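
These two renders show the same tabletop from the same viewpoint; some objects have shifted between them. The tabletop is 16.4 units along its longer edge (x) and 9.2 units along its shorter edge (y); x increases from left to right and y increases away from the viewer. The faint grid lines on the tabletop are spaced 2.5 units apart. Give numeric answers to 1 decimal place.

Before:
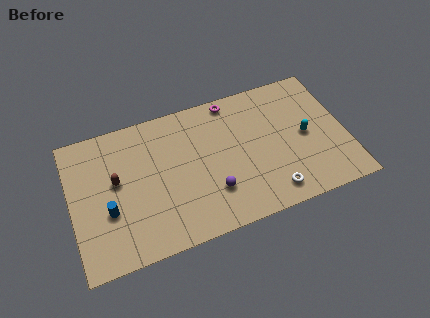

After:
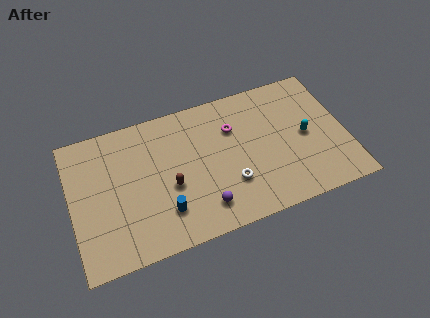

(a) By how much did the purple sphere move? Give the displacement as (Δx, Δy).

(-0.6, -0.8)

The purple sphere was at about (8.2, 2.6) and moved to about (7.6, 1.8).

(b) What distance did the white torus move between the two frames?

2.7

From (11.6, 1.4) to (9.3, 2.8), the white torus covered √(2.3² + 1.4²) ≈ 2.7 units.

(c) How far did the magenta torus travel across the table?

1.9

From (9.9, 8.3) to (9.8, 6.4), the magenta torus covered √(0.1² + 1.9²) ≈ 1.9 units.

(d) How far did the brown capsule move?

3.4

The brown capsule moved from about (2.7, 5.2) to (5.8, 3.8), a distance of √(3.1² + 1.4²) ≈ 3.4.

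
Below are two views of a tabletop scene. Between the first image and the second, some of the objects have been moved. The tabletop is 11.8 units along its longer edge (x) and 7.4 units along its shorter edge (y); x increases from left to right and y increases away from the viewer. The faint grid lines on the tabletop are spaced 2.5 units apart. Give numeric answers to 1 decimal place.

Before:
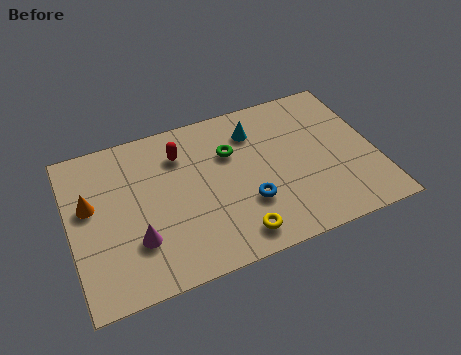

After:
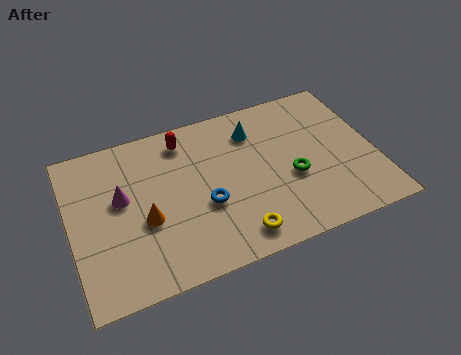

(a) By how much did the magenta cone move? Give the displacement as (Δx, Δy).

(-0.4, 2.1)

The magenta cone was at about (2.4, 2.2) and moved to about (2.0, 4.3).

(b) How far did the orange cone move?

2.4

The orange cone moved from about (0.8, 4.4) to (2.8, 3.0), a distance of √(2.0² + 1.4²) ≈ 2.4.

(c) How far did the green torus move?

3.0

The green torus moved from about (6.3, 5.0) to (8.5, 3.0), a distance of √(2.2² + 2.0²) ≈ 3.0.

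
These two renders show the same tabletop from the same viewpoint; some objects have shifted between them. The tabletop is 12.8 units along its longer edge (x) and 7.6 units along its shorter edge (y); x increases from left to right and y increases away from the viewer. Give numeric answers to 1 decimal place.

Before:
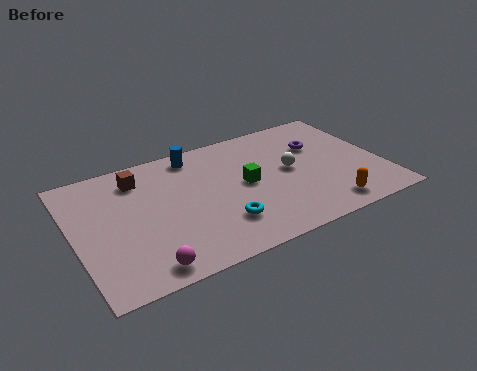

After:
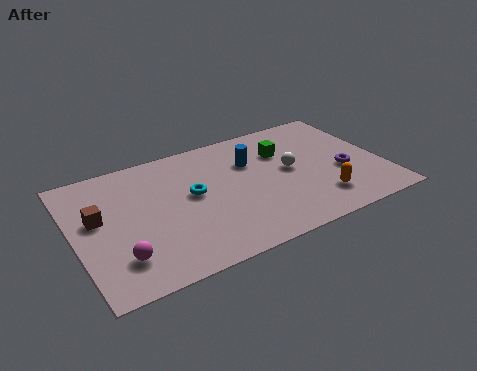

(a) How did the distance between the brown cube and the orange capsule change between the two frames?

+0.5

They were about 8.8 units apart before and 9.3 after — 0.5 units further apart.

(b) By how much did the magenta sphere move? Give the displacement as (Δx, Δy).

(-0.9, 0.9)

The magenta sphere started near (2.5, 0.9) and ended near (1.6, 1.8).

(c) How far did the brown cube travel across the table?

2.5

The brown cube moved from about (2.9, 6.1) to (1.0, 4.4), a distance of √(1.9² + 1.7²) ≈ 2.5.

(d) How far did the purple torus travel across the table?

2.2

The purple torus moved from about (10.4, 5.1) to (11.1, 3.0), a distance of √(0.7² + 2.1²) ≈ 2.2.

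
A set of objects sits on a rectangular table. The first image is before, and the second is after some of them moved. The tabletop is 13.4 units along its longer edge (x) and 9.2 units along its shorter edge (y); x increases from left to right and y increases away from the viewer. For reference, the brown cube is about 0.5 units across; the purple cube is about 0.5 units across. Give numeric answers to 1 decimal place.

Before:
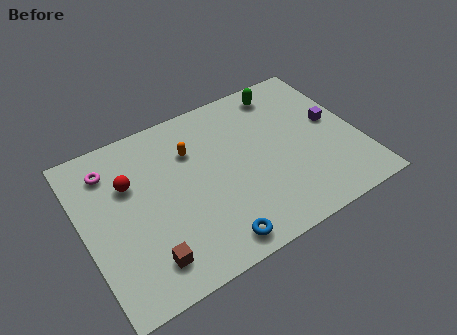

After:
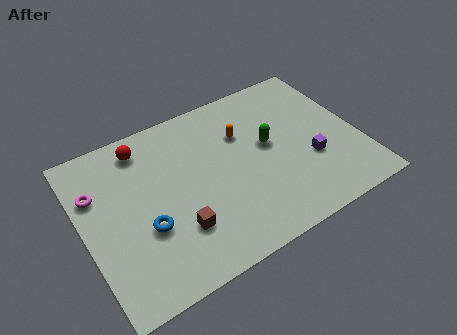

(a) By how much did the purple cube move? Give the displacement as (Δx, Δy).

(-1.4, -1.7)

The purple cube started near (12.3, 5.0) and ended near (10.9, 3.3).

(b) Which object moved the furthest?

the blue torus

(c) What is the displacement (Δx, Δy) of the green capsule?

(-1.2, -2.8)

The green capsule was at about (10.3, 7.9) and moved to about (9.1, 5.1).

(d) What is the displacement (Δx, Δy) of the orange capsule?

(2.5, -0.2)

From the two frames, the orange capsule sits at roughly (5.5, 6.5) before and (8.0, 6.3) after.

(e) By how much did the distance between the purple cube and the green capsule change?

-1.0

The distance was about 3.5 in the first image and 2.5 in the second, so they moved 1.0 units closer together.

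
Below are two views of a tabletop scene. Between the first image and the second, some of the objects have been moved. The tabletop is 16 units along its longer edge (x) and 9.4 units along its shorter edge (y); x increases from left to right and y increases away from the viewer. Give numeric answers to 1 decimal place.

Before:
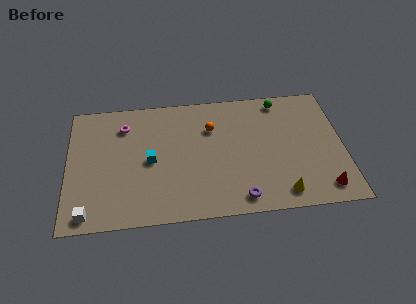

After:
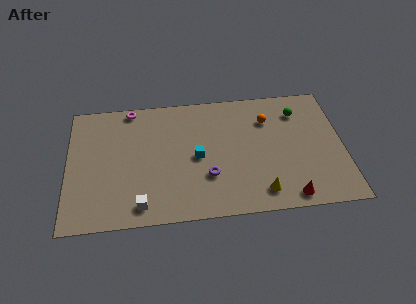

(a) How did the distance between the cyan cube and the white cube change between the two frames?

-0.4

Before: roughly 5.0 units apart; after: 4.6. That's 0.4 units closer together.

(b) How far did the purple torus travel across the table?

2.5

The purple torus was near (9.9, 1.2) before and (8.1, 3.0) after, so it travelled √(1.8² + 1.8²) ≈ 2.5 units.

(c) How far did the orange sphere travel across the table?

3.3

The orange sphere moved from about (8.4, 6.6) to (11.7, 6.9), a distance of √(3.3² + 0.3²) ≈ 3.3.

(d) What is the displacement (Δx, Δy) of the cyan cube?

(2.7, 0.0)

The cyan cube was at about (4.8, 4.5) and moved to about (7.5, 4.5).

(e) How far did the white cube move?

3.0

The white cube was near (1.2, 1.0) before and (4.2, 1.3) after, so it travelled √(3.0² + 0.3²) ≈ 3.0 units.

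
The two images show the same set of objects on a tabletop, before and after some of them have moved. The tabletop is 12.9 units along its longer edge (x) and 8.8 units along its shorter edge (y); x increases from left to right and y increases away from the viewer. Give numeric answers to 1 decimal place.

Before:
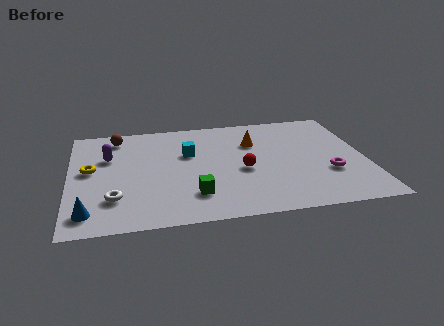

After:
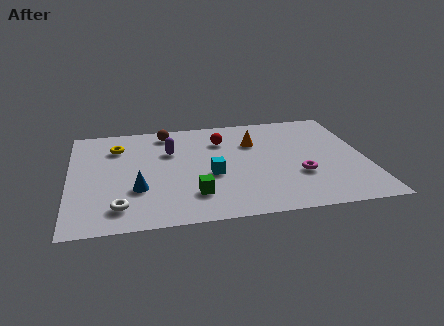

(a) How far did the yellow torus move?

2.2

From (0.9, 4.8) to (2.1, 6.6), the yellow torus covered √(1.2² + 1.8²) ≈ 2.2 units.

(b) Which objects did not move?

the orange cone and the green cube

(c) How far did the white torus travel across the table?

0.7

The white torus was near (1.9, 2.3) before and (2.1, 1.6) after, so it travelled √(0.2² + 0.7²) ≈ 0.7 units.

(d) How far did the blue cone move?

2.6

The blue cone moved from about (0.8, 1.4) to (2.9, 2.9), a distance of √(2.1² + 1.5²) ≈ 2.6.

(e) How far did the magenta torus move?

1.3

The magenta torus moved from about (11.2, 3.0) to (9.9, 3.0), a distance of √(1.3² + 0.0²) ≈ 1.3.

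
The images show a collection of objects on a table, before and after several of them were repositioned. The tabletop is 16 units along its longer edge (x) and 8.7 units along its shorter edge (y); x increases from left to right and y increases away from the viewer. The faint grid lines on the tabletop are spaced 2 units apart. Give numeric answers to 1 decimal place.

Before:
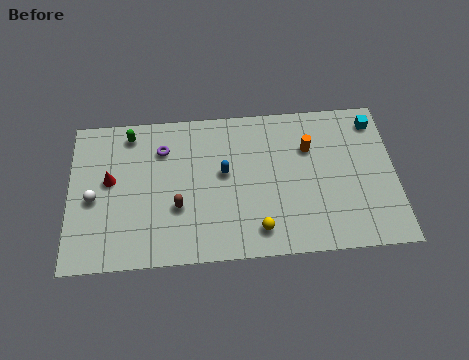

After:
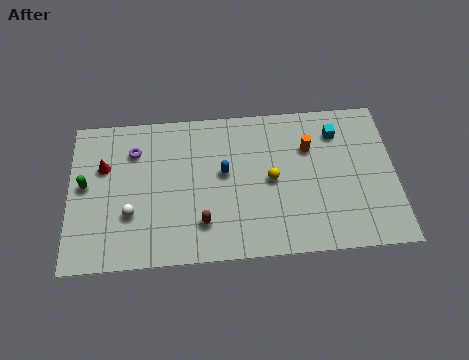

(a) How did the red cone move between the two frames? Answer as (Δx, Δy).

(-0.3, 0.8)

The red cone was at about (2.0, 4.9) and moved to about (1.7, 5.7).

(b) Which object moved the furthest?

the green capsule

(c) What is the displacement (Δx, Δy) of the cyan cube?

(-1.9, -0.5)

From the two frames, the cyan cube sits at roughly (15.1, 7.3) before and (13.2, 6.8) after.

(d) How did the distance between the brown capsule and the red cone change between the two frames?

+2.2

They were about 3.8 units apart before and 6.0 after — 2.2 units further apart.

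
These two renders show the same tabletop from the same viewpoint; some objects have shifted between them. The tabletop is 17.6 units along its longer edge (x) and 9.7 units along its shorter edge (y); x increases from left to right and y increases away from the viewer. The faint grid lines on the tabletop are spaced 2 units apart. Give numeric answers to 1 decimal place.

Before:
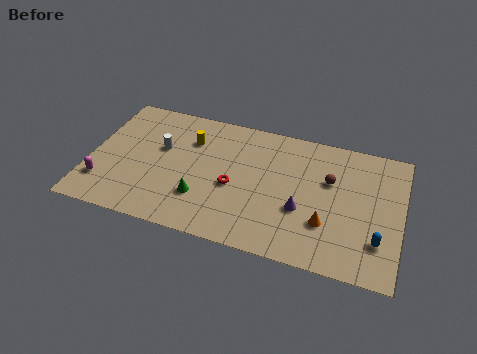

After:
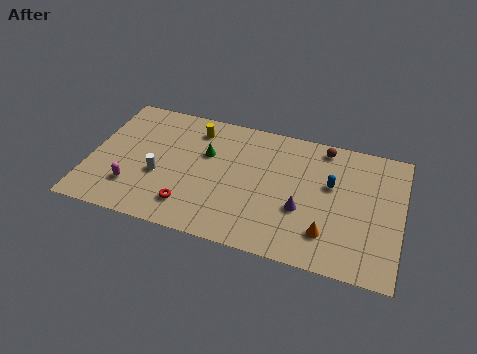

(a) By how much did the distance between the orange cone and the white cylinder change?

-0.3

The distance was about 10.0 in the first image and 9.7 in the second, so they moved 0.3 units closer together.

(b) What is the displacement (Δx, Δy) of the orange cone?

(0.1, -0.7)

The orange cone was at about (13.5, 3.0) and moved to about (13.6, 2.3).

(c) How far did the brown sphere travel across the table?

2.5

From (13.5, 6.2) to (13.0, 8.6), the brown sphere covered √(0.5² + 2.4²) ≈ 2.5 units.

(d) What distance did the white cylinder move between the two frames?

2.1

From (3.9, 5.9) to (4.0, 3.8), the white cylinder covered √(0.1² + 2.1²) ≈ 2.1 units.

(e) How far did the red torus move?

3.2

The red torus moved from about (8.2, 4.2) to (5.9, 2.0), a distance of √(2.3² + 2.2²) ≈ 3.2.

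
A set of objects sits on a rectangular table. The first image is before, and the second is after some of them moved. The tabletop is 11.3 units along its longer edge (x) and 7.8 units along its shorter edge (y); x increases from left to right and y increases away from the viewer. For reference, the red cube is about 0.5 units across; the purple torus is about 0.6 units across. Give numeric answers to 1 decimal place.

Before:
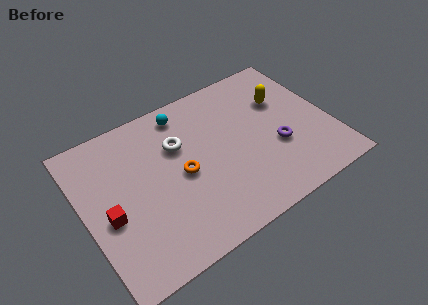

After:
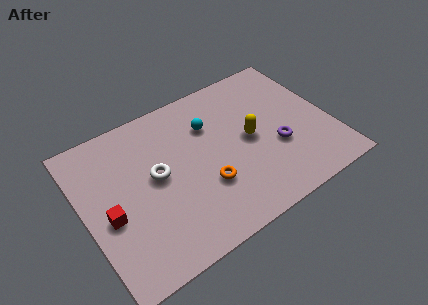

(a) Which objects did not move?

the purple torus and the red cube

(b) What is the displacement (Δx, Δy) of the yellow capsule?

(-1.8, -1.3)

The yellow capsule started near (9.4, 5.2) and ended near (7.6, 3.9).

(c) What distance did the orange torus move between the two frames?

1.4

From (4.4, 3.7) to (5.3, 2.6), the orange torus covered √(0.9² + 1.1²) ≈ 1.4 units.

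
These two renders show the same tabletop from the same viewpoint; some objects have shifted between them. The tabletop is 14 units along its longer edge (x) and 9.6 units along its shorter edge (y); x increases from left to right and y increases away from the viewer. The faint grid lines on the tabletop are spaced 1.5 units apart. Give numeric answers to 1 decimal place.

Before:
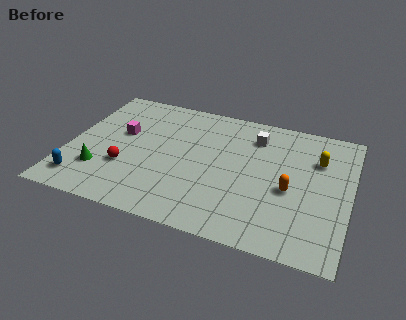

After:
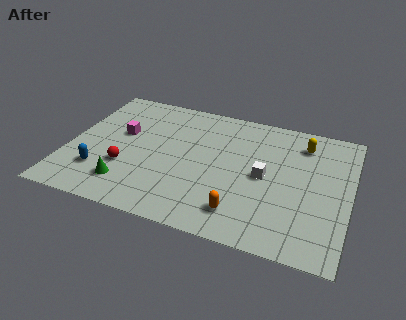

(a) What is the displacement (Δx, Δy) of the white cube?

(0.7, -2.8)

The white cube started near (9.1, 7.5) and ended near (9.8, 4.7).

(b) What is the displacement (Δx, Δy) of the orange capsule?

(-2.2, -2.3)

The orange capsule was at about (11.1, 4.1) and moved to about (8.9, 1.8).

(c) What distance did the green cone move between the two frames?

1.5

The green cone moved from about (1.8, 2.6) to (3.2, 2.0), a distance of √(1.4² + 0.6²) ≈ 1.5.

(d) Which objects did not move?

the red sphere and the magenta cube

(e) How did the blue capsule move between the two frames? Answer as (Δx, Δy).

(0.8, 0.9)

The blue capsule started near (1.0, 1.6) and ended near (1.8, 2.5).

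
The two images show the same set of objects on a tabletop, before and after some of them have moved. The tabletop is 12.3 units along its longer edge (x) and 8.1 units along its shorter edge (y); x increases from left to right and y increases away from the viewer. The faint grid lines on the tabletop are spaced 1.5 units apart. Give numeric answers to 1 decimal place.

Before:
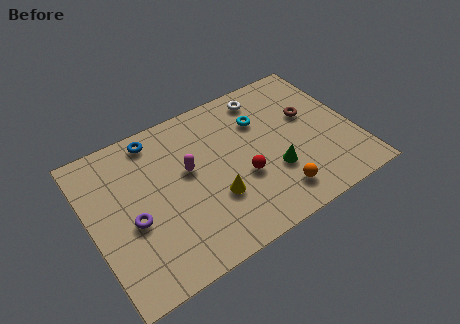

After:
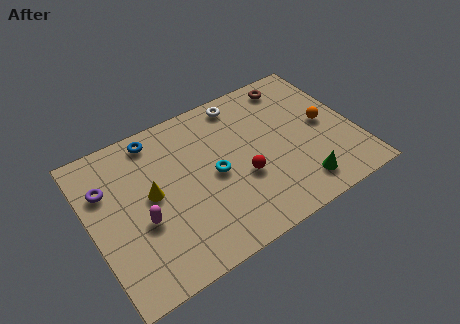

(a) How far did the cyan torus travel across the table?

3.1

The cyan torus moved from about (8.2, 5.7) to (5.7, 3.9), a distance of √(2.5² + 1.8²) ≈ 3.1.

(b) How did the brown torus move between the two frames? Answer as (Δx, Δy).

(-0.4, 2.1)

The brown torus started near (10.4, 4.9) and ended near (10.0, 7.0).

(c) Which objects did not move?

the blue torus and the red sphere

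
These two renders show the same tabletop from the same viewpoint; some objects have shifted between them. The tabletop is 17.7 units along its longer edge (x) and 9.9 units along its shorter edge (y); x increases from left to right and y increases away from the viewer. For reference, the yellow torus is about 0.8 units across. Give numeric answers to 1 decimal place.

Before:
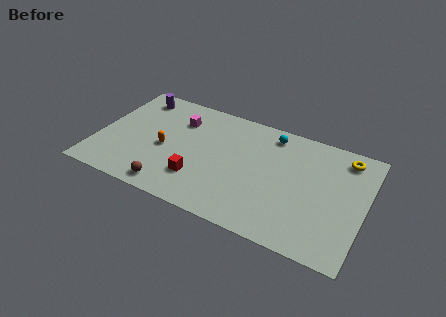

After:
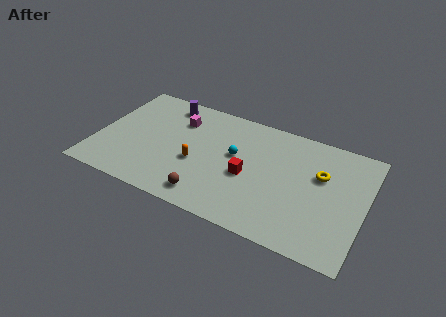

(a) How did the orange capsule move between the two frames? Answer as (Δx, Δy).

(2.2, -0.4)

The orange capsule was at about (4.5, 4.4) and moved to about (6.7, 4.0).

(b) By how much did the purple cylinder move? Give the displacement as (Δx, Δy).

(2.1, 0.1)

From the two frames, the purple cylinder sits at roughly (2.0, 8.4) before and (4.1, 8.5) after.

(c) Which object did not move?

the magenta cube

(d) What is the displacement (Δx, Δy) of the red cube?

(3.1, 1.6)

The red cube started near (7.0, 2.7) and ended near (10.1, 4.3).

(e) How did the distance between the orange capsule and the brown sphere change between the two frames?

-0.6

The distance was about 3.3 in the first image and 2.7 in the second, so they moved 0.6 units closer together.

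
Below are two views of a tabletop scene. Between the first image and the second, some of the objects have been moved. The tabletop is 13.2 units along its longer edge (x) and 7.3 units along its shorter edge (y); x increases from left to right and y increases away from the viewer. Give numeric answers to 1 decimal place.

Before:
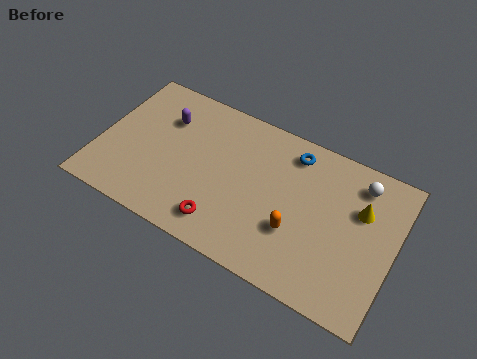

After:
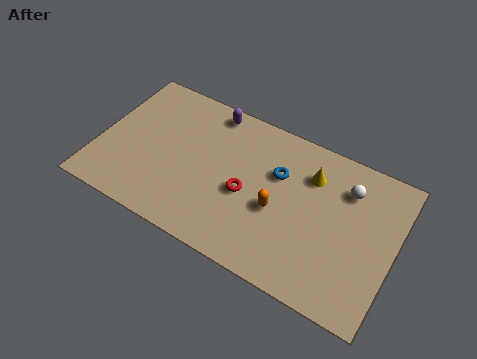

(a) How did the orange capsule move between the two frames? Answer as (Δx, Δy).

(-0.9, 0.6)

The orange capsule started near (9.0, 2.5) and ended near (8.1, 3.1).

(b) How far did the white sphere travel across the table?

0.7

The white sphere moved from about (11.4, 6.0) to (10.9, 5.5), a distance of √(0.5² + 0.5²) ≈ 0.7.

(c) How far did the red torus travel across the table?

2.1

The red torus moved from about (5.9, 1.3) to (6.7, 3.2), a distance of √(0.8² + 1.9²) ≈ 2.1.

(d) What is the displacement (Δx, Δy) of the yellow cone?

(-2.3, 0.6)

The yellow cone started near (11.6, 4.8) and ended near (9.3, 5.4).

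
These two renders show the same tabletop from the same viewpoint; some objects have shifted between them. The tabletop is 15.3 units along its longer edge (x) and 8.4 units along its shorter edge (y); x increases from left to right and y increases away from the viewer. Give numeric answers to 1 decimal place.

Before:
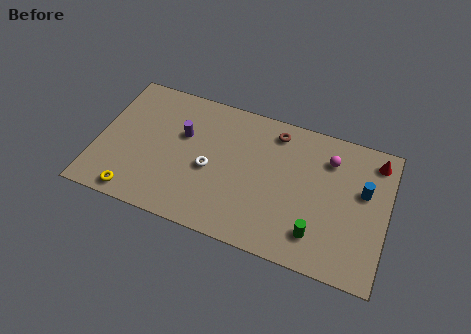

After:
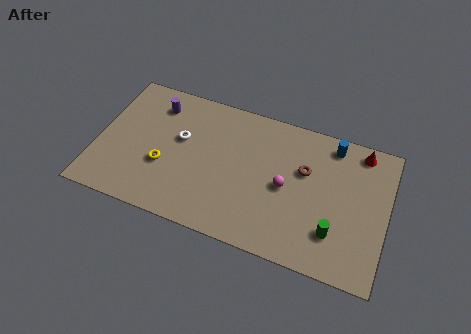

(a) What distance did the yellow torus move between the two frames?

2.6

The yellow torus moved from about (2.3, 0.9) to (3.6, 3.1), a distance of √(1.3² + 2.2²) ≈ 2.6.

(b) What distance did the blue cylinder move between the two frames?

2.8

The blue cylinder was near (14.0, 5.1) before and (12.2, 7.3) after, so it travelled √(1.8² + 2.2²) ≈ 2.8 units.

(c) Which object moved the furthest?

the magenta sphere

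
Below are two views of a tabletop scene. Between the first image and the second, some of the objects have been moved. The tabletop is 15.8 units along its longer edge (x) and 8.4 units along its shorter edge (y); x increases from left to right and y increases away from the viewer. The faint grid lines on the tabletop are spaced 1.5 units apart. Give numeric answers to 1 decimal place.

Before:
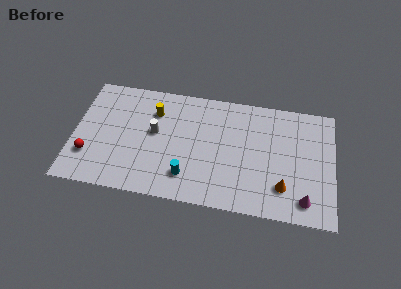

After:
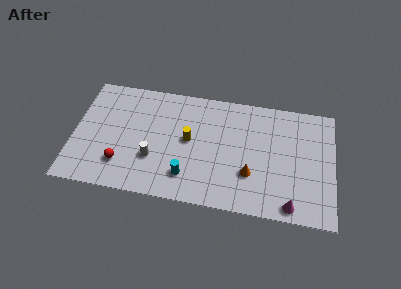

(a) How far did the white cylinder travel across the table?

1.9

The white cylinder was near (4.9, 4.7) before and (4.9, 2.8) after, so it travelled √(0.0² + 1.9²) ≈ 1.9 units.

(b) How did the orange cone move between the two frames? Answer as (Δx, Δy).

(-2.0, 0.6)

The orange cone was at about (12.8, 2.1) and moved to about (10.8, 2.7).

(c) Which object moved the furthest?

the yellow cylinder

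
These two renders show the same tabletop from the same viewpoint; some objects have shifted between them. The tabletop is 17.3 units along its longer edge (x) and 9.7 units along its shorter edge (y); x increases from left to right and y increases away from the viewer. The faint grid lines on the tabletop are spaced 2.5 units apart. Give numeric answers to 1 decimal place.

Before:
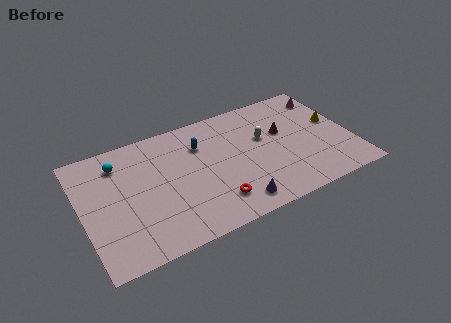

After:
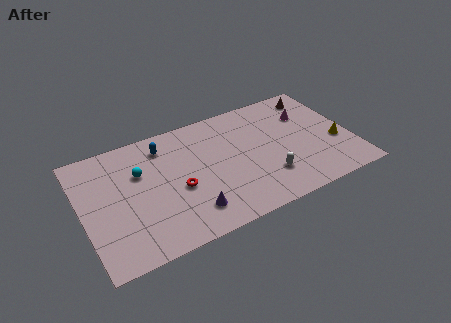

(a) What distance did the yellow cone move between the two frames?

1.8

The yellow cone moved from about (16.4, 5.5) to (16.3, 3.7), a distance of √(0.1² + 1.8²) ≈ 1.8.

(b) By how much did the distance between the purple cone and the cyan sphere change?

-4.0

They were about 9.2 units apart before and 5.2 after — 4.0 units closer together.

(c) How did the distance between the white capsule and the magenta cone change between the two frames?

+0.4

Before: roughly 4.9 units apart; after: 5.3. That's 0.4 units further apart.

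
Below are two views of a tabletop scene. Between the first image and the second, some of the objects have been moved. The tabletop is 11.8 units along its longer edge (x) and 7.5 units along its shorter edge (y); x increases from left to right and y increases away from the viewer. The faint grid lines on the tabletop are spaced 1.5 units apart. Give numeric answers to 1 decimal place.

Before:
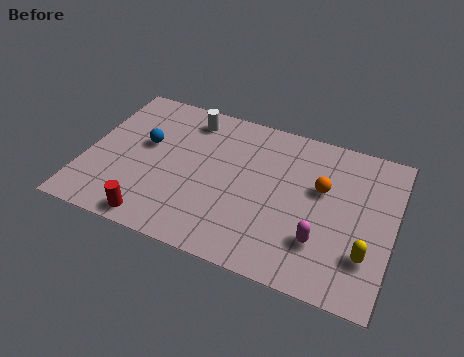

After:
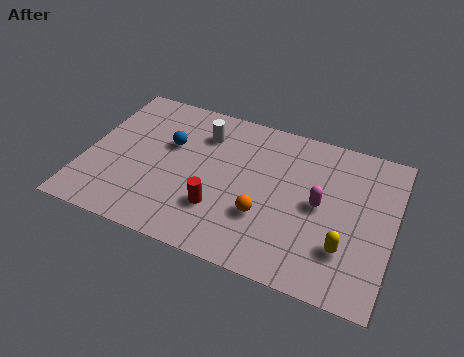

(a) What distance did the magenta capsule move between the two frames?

1.7

The magenta capsule was near (9.2, 2.1) before and (9.0, 3.8) after, so it travelled √(0.2² + 1.7²) ≈ 1.7 units.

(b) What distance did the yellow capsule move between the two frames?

0.8

From (10.9, 2.1) to (10.1, 2.1), the yellow capsule covered √(0.8² + 0.0²) ≈ 0.8 units.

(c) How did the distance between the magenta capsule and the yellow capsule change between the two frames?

+0.3

Before: roughly 1.7 units apart; after: 2.0. That's 0.3 units further apart.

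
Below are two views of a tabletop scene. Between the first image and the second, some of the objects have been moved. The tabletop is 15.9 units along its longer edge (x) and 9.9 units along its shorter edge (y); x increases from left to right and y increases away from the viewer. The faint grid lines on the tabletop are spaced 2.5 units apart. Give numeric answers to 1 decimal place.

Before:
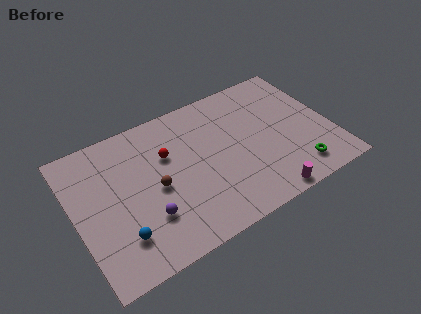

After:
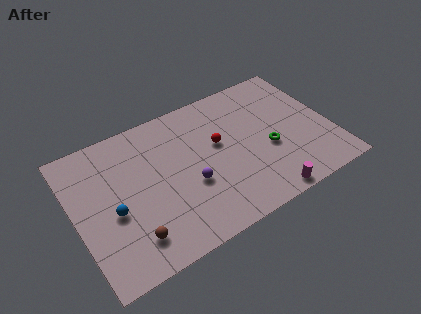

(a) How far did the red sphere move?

3.2

The red sphere was near (5.9, 6.5) before and (9.0, 5.8) after, so it travelled √(3.1² + 0.7²) ≈ 3.2 units.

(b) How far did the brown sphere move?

3.2

From (4.9, 4.6) to (3.0, 2.0), the brown sphere covered √(1.9² + 2.6²) ≈ 3.2 units.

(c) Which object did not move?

the magenta cylinder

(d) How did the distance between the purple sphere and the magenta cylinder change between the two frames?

-2.1

Before: roughly 7.3 units apart; after: 5.2. That's 2.1 units closer together.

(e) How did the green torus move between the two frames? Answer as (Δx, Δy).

(-1.4, 2.3)

From the two frames, the green torus sits at roughly (13.3, 1.7) before and (11.9, 4.0) after.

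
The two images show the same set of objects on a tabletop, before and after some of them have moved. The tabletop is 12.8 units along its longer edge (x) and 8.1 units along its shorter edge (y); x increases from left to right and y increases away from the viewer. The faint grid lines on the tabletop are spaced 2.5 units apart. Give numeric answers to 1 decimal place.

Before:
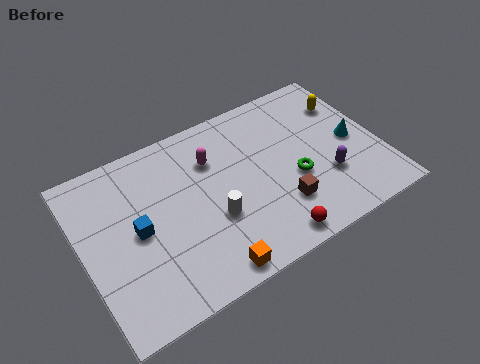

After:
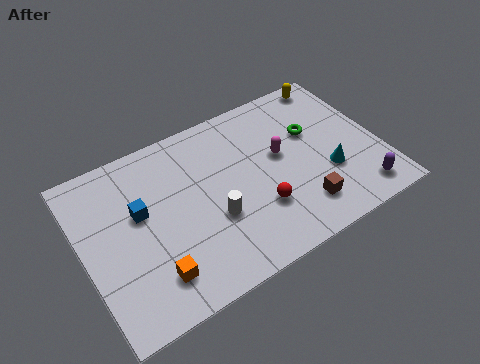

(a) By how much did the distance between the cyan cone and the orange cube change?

+0.3

Before: roughly 7.6 units apart; after: 7.9. That's 0.3 units further apart.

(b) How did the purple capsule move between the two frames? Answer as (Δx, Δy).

(1.2, -1.4)

The purple capsule started near (10.3, 2.6) and ended near (11.5, 1.2).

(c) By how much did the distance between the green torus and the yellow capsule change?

-1.3

They were about 3.9 units apart before and 2.6 after — 1.3 units closer together.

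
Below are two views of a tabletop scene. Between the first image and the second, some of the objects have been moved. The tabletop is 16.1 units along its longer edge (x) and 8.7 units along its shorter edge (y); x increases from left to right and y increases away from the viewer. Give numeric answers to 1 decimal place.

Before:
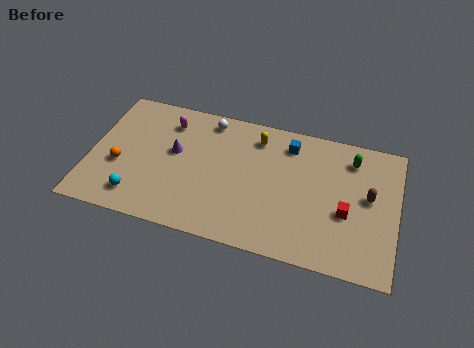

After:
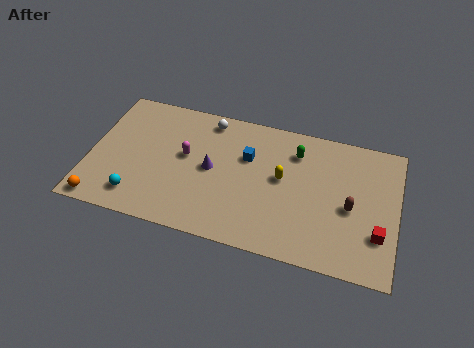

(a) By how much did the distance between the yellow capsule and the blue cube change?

+0.4

They were about 1.7 units apart before and 2.1 after — 0.4 units further apart.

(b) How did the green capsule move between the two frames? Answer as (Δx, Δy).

(-2.9, -0.3)

The green capsule started near (13.6, 7.0) and ended near (10.7, 6.7).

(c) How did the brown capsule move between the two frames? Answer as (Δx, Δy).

(-0.9, -0.9)

From the two frames, the brown capsule sits at roughly (14.6, 4.8) before and (13.7, 3.9) after.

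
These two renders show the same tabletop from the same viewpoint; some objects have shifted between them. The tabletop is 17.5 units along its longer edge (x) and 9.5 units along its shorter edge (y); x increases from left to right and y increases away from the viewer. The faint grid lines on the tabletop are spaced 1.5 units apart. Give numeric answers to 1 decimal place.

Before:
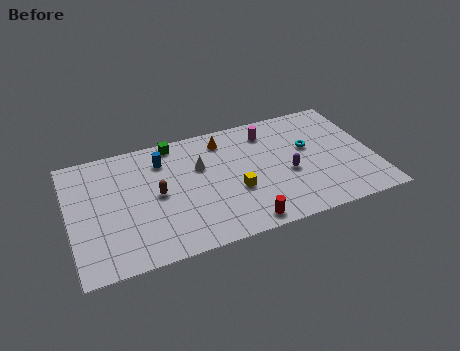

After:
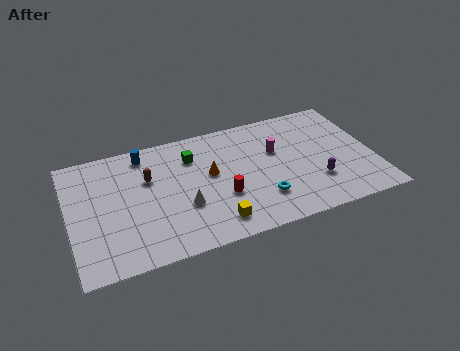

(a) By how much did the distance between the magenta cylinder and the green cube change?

-0.6

Before: roughly 5.5 units apart; after: 4.9. That's 0.6 units closer together.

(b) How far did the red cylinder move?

2.6

The red cylinder moved from about (9.6, 1.0) to (8.6, 3.4), a distance of √(1.0² + 2.4²) ≈ 2.6.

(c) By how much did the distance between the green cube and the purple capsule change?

+0.3

The distance was about 7.7 in the first image and 8.0 in the second, so they moved 0.3 units further apart.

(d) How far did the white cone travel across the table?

3.0

From (7.6, 6.2) to (6.4, 3.4), the white cone covered √(1.2² + 2.8²) ≈ 3.0 units.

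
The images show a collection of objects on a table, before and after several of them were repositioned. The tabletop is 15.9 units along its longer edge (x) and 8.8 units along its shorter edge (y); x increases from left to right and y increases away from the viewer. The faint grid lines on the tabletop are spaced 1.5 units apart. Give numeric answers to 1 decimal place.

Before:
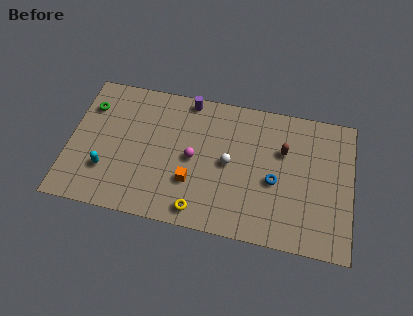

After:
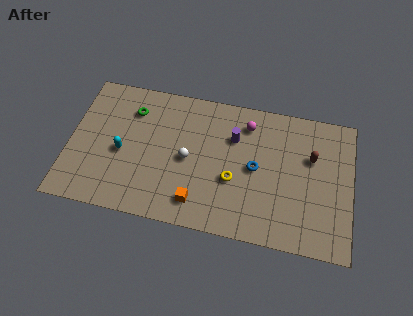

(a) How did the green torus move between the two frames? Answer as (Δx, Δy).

(2.4, 0.2)

From the two frames, the green torus sits at roughly (1.0, 6.5) before and (3.4, 6.7) after.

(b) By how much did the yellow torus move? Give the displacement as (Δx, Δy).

(1.8, 2.3)

The yellow torus started near (7.5, 1.1) and ended near (9.3, 3.4).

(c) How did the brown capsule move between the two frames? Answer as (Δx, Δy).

(1.6, -0.1)

The brown capsule started near (12.0, 5.8) and ended near (13.6, 5.7).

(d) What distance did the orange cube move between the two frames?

1.3

From (7.0, 2.8) to (7.4, 1.6), the orange cube covered √(0.4² + 1.2²) ≈ 1.3 units.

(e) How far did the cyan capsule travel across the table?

1.5

The cyan capsule moved from about (2.2, 2.6) to (3.0, 3.9), a distance of √(0.8² + 1.3²) ≈ 1.5.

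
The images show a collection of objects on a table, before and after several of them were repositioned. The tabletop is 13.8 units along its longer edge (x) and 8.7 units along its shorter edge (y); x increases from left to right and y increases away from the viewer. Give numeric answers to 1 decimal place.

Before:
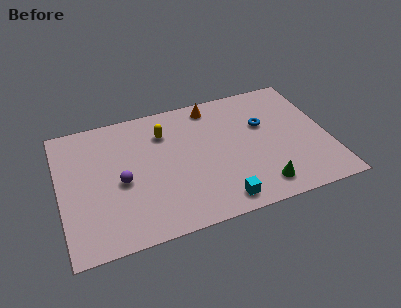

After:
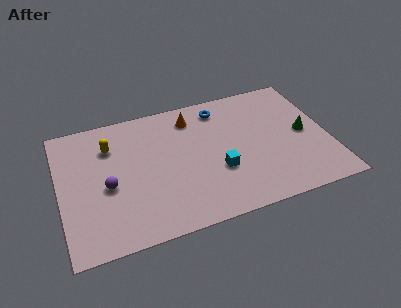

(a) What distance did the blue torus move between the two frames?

2.8

From (10.6, 5.5) to (8.5, 7.3), the blue torus covered √(2.1² + 1.8²) ≈ 2.8 units.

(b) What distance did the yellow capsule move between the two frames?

2.8

The yellow capsule moved from about (5.5, 6.5) to (2.7, 6.4), a distance of √(2.8² + 0.1²) ≈ 2.8.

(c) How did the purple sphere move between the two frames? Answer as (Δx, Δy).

(-0.7, -0.1)

From the two frames, the purple sphere sits at roughly (3.1, 3.9) before and (2.4, 3.8) after.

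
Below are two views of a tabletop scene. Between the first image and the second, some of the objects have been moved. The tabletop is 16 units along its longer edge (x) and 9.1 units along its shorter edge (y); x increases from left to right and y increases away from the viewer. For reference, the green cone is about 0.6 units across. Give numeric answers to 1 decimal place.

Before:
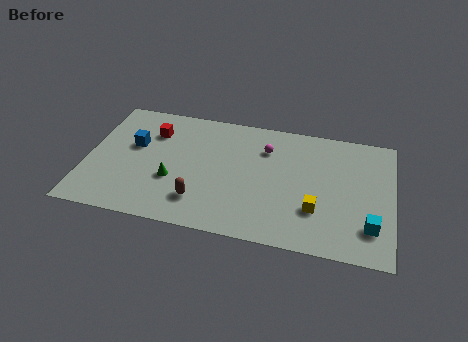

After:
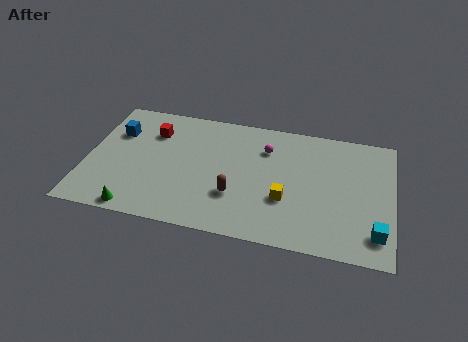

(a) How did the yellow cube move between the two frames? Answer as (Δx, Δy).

(-1.6, 0.4)

The yellow cube was at about (12.1, 2.8) and moved to about (10.5, 3.2).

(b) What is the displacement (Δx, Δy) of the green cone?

(-1.7, -2.5)

The green cone was at about (4.6, 3.3) and moved to about (2.9, 0.8).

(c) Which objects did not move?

the red cube and the magenta sphere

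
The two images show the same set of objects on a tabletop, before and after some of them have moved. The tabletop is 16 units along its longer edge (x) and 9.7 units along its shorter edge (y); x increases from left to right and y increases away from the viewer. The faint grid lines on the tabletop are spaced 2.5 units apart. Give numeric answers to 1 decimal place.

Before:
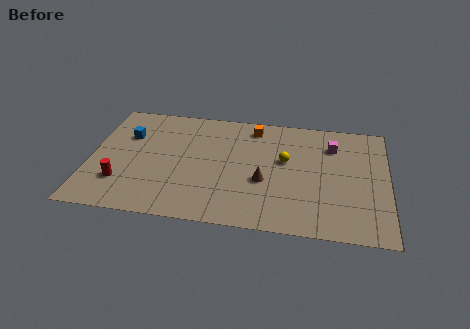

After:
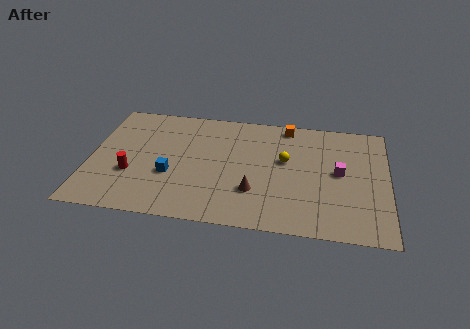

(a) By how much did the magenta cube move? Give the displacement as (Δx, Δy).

(0.4, -2.2)

From the two frames, the magenta cube sits at roughly (13.0, 7.3) before and (13.4, 5.1) after.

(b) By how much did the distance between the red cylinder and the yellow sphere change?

-0.7

The distance was about 9.2 in the first image and 8.5 in the second, so they moved 0.7 units closer together.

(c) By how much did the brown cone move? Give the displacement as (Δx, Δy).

(-0.5, -0.9)

The brown cone was at about (9.4, 3.8) and moved to about (8.9, 2.9).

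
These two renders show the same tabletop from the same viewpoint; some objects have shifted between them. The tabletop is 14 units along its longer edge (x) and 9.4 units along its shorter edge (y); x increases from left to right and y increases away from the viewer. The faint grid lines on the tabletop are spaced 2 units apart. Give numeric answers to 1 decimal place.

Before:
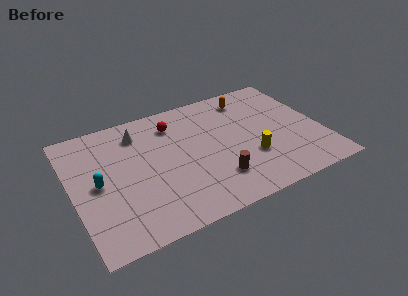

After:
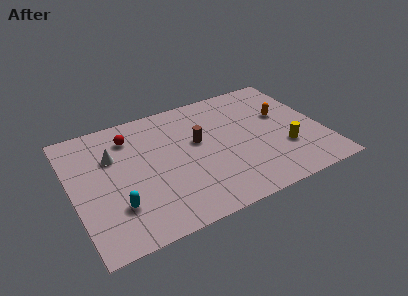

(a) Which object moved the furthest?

the brown cylinder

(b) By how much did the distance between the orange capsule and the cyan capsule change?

+0.7

They were about 9.6 units apart before and 10.3 after — 0.7 units further apart.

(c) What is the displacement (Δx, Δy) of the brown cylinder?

(-0.6, 3.2)

The brown cylinder was at about (7.7, 2.3) and moved to about (7.1, 5.5).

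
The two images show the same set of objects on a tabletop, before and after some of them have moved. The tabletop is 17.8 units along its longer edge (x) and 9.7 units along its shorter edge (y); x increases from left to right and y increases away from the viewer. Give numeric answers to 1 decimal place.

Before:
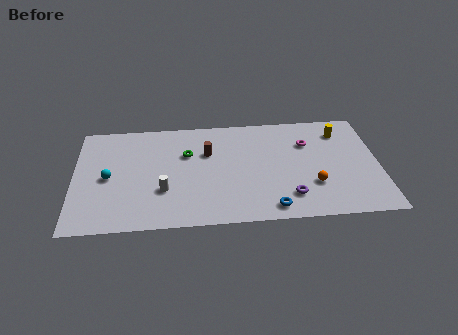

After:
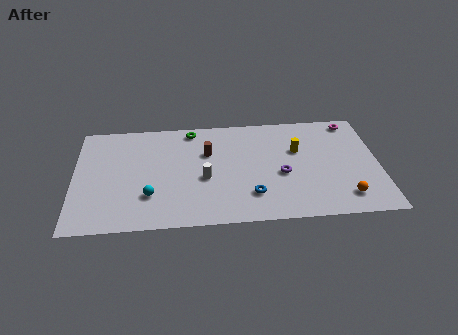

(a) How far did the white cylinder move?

2.6

The white cylinder moved from about (5.2, 3.2) to (7.6, 4.1), a distance of √(2.4² + 0.9²) ≈ 2.6.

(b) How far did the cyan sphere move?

3.0

From (2.0, 4.6) to (4.4, 2.8), the cyan sphere covered √(2.4² + 1.8²) ≈ 3.0 units.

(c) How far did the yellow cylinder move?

3.0

From (15.7, 7.7) to (13.1, 6.2), the yellow cylinder covered √(2.6² + 1.5²) ≈ 3.0 units.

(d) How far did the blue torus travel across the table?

1.6

The blue torus moved from about (11.4, 1.2) to (10.3, 2.4), a distance of √(1.1² + 1.2²) ≈ 1.6.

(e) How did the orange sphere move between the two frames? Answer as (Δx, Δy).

(1.8, -1.2)

The orange sphere was at about (13.9, 3.0) and moved to about (15.7, 1.8).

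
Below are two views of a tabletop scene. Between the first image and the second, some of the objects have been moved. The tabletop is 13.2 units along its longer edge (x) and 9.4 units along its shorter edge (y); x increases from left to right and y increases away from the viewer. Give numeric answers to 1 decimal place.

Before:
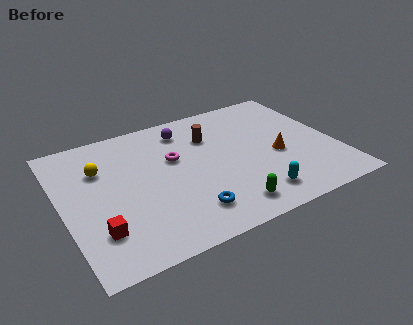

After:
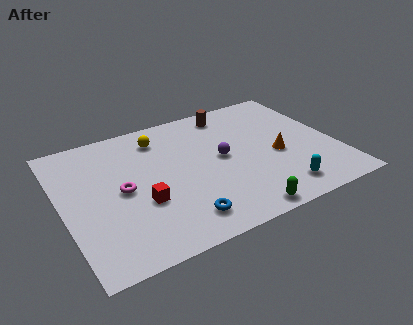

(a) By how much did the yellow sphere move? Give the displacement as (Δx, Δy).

(3.0, 1.1)

From the two frames, the yellow sphere sits at roughly (2.0, 6.5) before and (5.0, 7.6) after.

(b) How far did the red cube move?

2.4

The red cube was near (1.4, 2.4) before and (3.6, 3.4) after, so it travelled √(2.2² + 1.0²) ≈ 2.4 units.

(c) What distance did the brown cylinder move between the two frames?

1.8

From (7.4, 6.7) to (8.6, 8.1), the brown cylinder covered √(1.2² + 1.4²) ≈ 1.8 units.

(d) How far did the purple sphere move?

3.1

The purple sphere was near (6.3, 7.7) before and (7.7, 4.9) after, so it travelled √(1.4² + 2.8²) ≈ 3.1 units.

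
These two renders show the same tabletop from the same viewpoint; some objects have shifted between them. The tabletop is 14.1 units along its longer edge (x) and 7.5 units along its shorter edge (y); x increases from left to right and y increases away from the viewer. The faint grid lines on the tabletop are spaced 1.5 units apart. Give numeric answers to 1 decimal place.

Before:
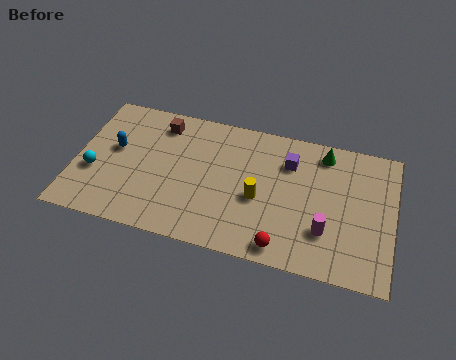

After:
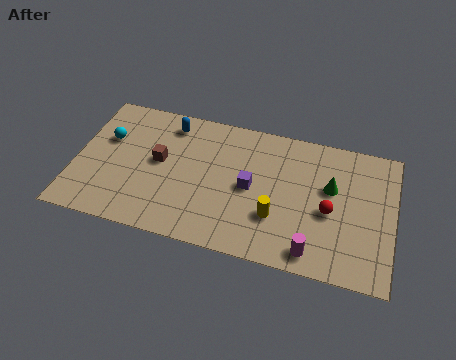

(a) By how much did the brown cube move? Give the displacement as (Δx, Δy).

(0.1, -2.1)

The brown cube was at about (3.6, 6.2) and moved to about (3.7, 4.1).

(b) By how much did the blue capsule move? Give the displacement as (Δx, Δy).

(2.3, 2.0)

The blue capsule was at about (1.7, 4.3) and moved to about (4.0, 6.3).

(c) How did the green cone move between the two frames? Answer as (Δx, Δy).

(0.4, -1.8)

The green cone was at about (10.9, 6.4) and moved to about (11.3, 4.6).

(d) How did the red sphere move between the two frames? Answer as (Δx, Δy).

(1.9, 2.4)

From the two frames, the red sphere sits at roughly (9.4, 0.9) before and (11.3, 3.3) after.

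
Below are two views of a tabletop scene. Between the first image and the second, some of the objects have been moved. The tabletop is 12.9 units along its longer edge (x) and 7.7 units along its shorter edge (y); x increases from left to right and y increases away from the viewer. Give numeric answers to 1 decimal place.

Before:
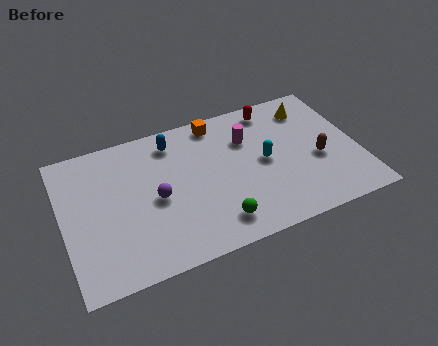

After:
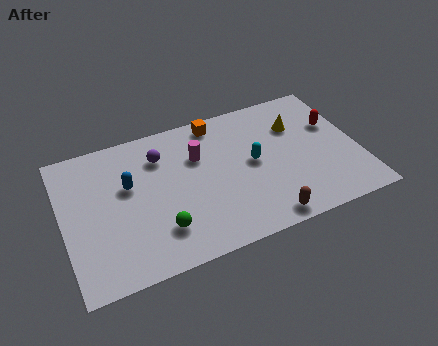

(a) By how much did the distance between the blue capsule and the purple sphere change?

-1.1

The distance was about 3.0 in the first image and 1.9 in the second, so they moved 1.1 units closer together.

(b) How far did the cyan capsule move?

0.5

The cyan capsule was near (8.8, 3.9) before and (8.3, 4.0) after, so it travelled √(0.5² + 0.1²) ≈ 0.5 units.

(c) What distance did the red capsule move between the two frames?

3.1

The red capsule was near (9.5, 6.7) before and (12.0, 4.9) after, so it travelled √(2.5² + 1.8²) ≈ 3.1 units.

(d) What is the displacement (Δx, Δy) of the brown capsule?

(-2.7, -2.4)

The brown capsule started near (11.1, 3.2) and ended near (8.4, 0.8).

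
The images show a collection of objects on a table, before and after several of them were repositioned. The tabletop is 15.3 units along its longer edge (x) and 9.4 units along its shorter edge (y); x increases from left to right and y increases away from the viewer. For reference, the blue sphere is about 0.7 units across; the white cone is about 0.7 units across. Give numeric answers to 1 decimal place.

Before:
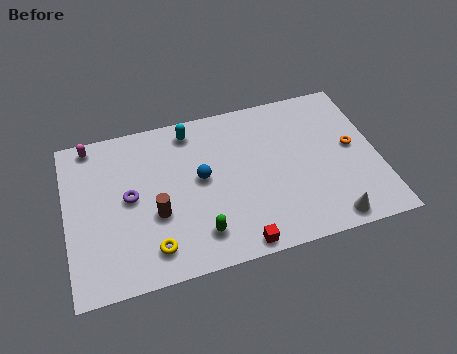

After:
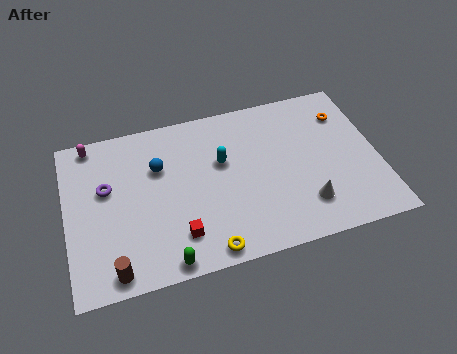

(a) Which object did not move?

the magenta capsule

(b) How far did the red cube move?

3.1

The red cube moved from about (8.1, 0.8) to (5.3, 2.1), a distance of √(2.8² + 1.3²) ≈ 3.1.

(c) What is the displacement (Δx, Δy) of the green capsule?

(-1.7, -1.1)

The green capsule was at about (6.3, 1.9) and moved to about (4.6, 0.8).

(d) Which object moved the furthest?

the brown cylinder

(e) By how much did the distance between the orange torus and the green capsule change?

+2.8

The distance was about 8.4 in the first image and 11.2 in the second, so they moved 2.8 units further apart.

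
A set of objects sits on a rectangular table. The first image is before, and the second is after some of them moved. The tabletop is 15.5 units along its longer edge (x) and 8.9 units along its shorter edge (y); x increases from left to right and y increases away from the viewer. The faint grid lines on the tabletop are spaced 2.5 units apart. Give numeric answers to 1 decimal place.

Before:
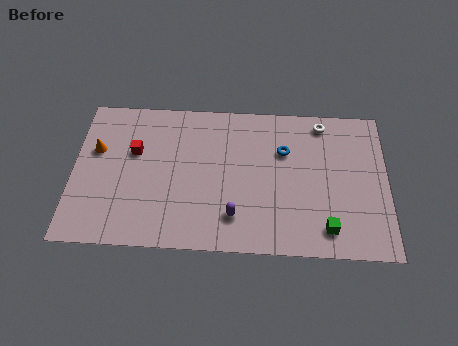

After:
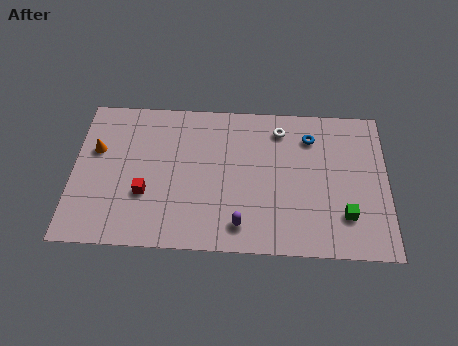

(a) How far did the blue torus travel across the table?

1.6

The blue torus was near (10.4, 6.0) before and (11.7, 6.9) after, so it travelled √(1.3² + 0.9²) ≈ 1.6 units.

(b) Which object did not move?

the orange cone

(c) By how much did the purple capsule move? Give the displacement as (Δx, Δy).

(0.3, -0.5)

From the two frames, the purple capsule sits at roughly (8.0, 2.0) before and (8.3, 1.5) after.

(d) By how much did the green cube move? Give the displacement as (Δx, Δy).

(0.9, 0.8)

The green cube started near (12.5, 1.5) and ended near (13.4, 2.3).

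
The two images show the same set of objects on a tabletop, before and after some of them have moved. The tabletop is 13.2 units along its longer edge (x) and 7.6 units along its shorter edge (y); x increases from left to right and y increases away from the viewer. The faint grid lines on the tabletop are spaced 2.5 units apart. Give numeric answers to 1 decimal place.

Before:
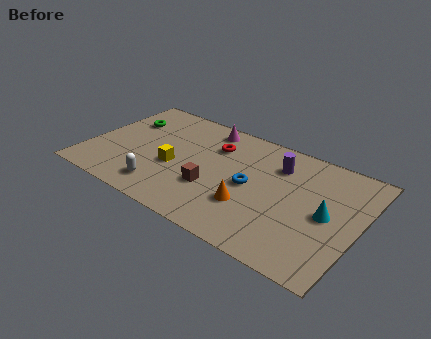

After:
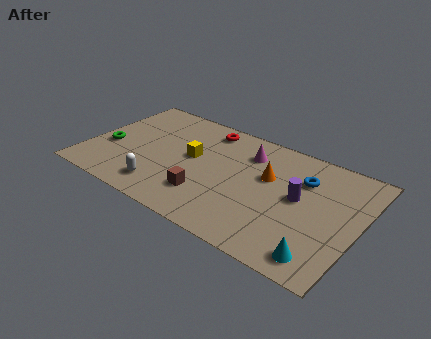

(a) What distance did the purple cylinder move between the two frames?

2.1

From (9.0, 5.7) to (10.3, 4.1), the purple cylinder covered √(1.3² + 1.6²) ≈ 2.1 units.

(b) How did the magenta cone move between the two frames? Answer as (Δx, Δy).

(2.2, -0.8)

The magenta cone started near (5.3, 6.6) and ended near (7.5, 5.8).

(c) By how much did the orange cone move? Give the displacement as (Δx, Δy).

(0.5, 2.3)

The orange cone started near (8.2, 2.4) and ended near (8.7, 4.7).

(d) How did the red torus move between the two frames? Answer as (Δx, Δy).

(-0.6, 1.0)

The red torus was at about (5.9, 5.5) and moved to about (5.3, 6.5).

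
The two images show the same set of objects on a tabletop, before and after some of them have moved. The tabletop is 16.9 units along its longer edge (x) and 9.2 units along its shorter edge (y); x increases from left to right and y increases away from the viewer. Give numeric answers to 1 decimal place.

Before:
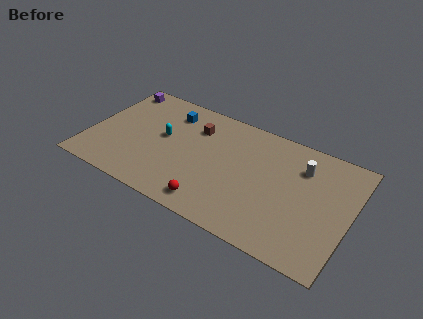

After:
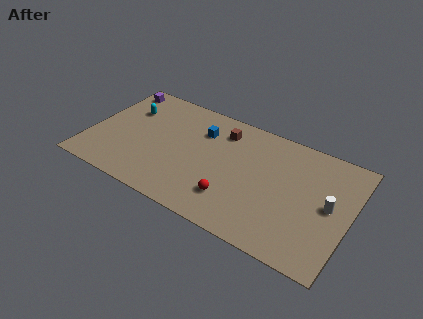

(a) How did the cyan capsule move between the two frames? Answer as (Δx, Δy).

(-2.6, 1.3)

The cyan capsule started near (4.7, 5.1) and ended near (2.1, 6.4).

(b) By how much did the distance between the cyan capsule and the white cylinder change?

+4.5

The distance was about 9.1 in the first image and 13.6 in the second, so they moved 4.5 units further apart.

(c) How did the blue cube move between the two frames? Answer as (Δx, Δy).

(2.2, -0.6)

From the two frames, the blue cube sits at roughly (4.8, 7.3) before and (7.0, 6.7) after.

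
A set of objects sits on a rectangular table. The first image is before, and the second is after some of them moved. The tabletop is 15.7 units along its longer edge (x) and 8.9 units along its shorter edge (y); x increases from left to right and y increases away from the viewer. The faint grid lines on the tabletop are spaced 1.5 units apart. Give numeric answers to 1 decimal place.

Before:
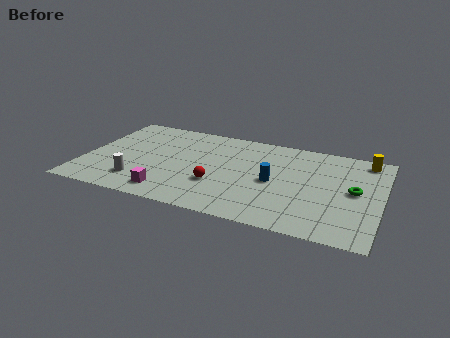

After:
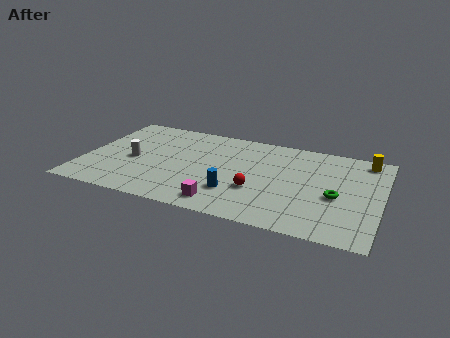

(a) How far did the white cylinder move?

2.1

From (3.1, 2.0) to (2.6, 4.0), the white cylinder covered √(0.5² + 2.0²) ≈ 2.1 units.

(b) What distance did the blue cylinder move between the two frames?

2.5

The blue cylinder moved from about (10.1, 4.2) to (8.2, 2.5), a distance of √(1.9² + 1.7²) ≈ 2.5.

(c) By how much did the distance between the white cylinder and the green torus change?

-0.7

They were about 11.5 units apart before and 10.8 after — 0.7 units closer together.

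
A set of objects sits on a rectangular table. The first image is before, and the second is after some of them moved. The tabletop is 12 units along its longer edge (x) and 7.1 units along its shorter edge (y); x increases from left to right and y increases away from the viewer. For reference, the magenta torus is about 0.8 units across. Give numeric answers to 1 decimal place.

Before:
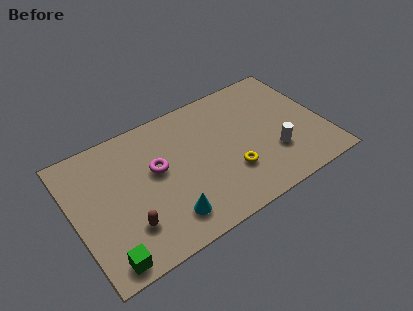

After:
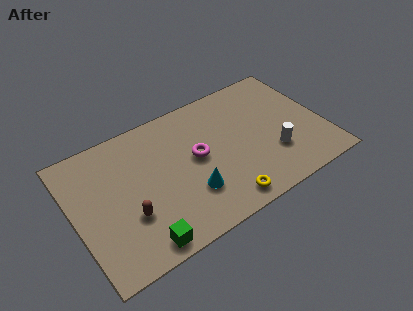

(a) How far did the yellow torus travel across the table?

1.4

The yellow torus was near (7.3, 2.2) before and (6.7, 0.9) after, so it travelled √(0.6² + 1.3²) ≈ 1.4 units.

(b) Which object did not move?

the white cylinder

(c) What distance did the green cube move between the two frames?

1.6

The green cube was near (1.1, 0.8) before and (2.7, 0.8) after, so it travelled √(1.6² + 0.0²) ≈ 1.6 units.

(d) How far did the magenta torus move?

1.9

From (4.0, 4.1) to (5.9, 3.8), the magenta torus covered √(1.9² + 0.3²) ≈ 1.9 units.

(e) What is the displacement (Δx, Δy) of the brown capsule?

(0.1, 0.5)

The brown capsule was at about (2.3, 1.9) and moved to about (2.4, 2.4).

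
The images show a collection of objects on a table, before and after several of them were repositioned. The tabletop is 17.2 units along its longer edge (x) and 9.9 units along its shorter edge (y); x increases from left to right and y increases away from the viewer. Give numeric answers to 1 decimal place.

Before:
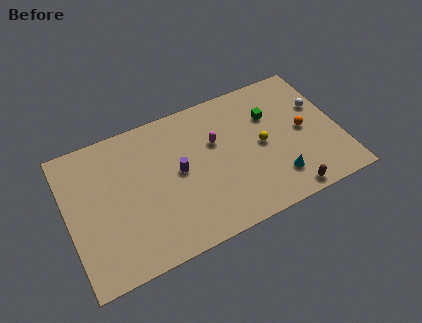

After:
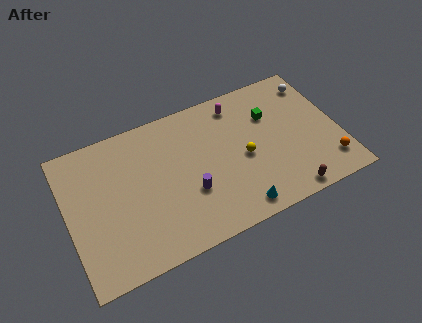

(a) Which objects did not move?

the brown capsule and the green cube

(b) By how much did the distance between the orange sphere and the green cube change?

+3.0

They were about 2.7 units apart before and 5.7 after — 3.0 units further apart.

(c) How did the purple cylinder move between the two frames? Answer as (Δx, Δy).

(0.5, -1.7)

The purple cylinder started near (7.0, 5.2) and ended near (7.5, 3.5).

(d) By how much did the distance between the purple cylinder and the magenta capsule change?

+3.4

The distance was about 2.7 in the first image and 6.1 in the second, so they moved 3.4 units further apart.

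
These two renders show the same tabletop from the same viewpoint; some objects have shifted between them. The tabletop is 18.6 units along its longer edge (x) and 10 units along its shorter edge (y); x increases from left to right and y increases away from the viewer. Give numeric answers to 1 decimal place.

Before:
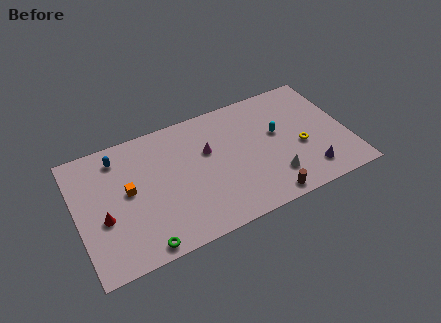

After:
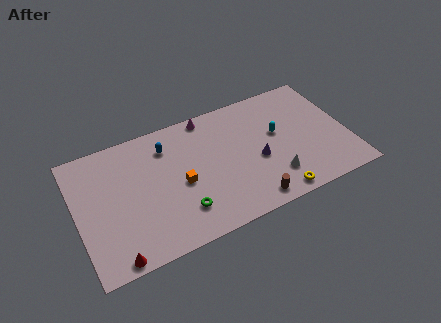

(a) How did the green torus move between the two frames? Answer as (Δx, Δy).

(2.8, 1.5)

The green torus was at about (4.0, 0.9) and moved to about (6.8, 2.4).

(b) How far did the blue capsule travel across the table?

3.3

The blue capsule was near (3.1, 8.3) before and (6.4, 7.8) after, so it travelled √(3.3² + 0.5²) ≈ 3.3 units.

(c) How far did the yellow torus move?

3.8

The yellow torus moved from about (15.3, 4.1) to (13.1, 1.0), a distance of √(2.2² + 3.1²) ≈ 3.8.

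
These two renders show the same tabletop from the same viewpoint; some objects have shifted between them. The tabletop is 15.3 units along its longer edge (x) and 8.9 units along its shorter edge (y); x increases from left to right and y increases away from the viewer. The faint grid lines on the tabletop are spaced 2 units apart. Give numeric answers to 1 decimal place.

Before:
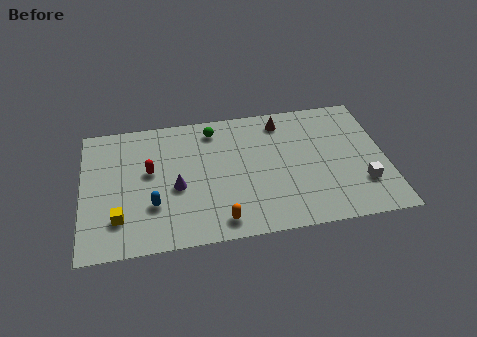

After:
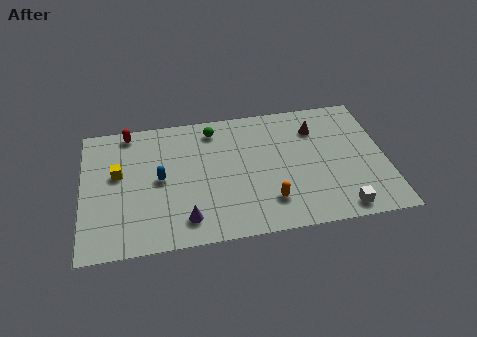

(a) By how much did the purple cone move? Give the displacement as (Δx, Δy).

(0.4, -2.2)

The purple cone started near (4.7, 3.8) and ended near (5.1, 1.6).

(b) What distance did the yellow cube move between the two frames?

3.0

The yellow cube moved from about (1.8, 2.2) to (1.8, 5.2), a distance of √(0.0² + 3.0²) ≈ 3.0.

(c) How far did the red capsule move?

3.1

From (3.4, 5.1) to (2.4, 8.0), the red capsule covered √(1.0² + 2.9²) ≈ 3.1 units.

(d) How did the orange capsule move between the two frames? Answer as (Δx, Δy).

(2.5, 0.9)

The orange capsule started near (6.8, 1.2) and ended near (9.3, 2.1).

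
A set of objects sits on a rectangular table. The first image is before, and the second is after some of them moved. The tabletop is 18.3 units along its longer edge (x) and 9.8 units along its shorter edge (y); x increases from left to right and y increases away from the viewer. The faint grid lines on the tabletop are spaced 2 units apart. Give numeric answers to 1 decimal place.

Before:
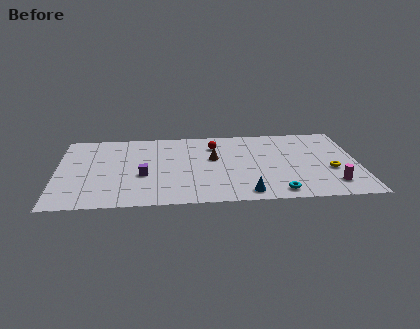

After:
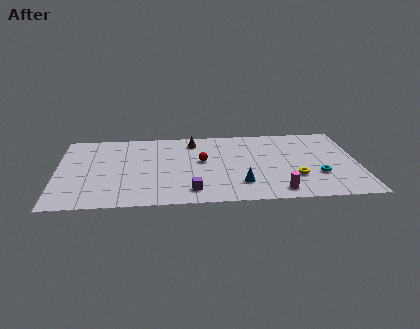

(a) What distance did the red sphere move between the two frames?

2.2

The red sphere moved from about (9.6, 7.5) to (8.8, 5.5), a distance of √(0.8² + 2.0²) ≈ 2.2.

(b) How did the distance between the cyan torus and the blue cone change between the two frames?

+2.9

They were about 1.9 units apart before and 4.8 after — 2.9 units further apart.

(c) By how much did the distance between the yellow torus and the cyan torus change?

-2.8

They were about 4.2 units apart before and 1.4 after — 2.8 units closer together.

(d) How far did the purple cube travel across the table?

3.6

From (5.2, 3.9) to (8.1, 1.7), the purple cube covered √(2.9² + 2.2²) ≈ 3.6 units.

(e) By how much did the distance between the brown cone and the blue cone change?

+1.4

They were about 5.0 units apart before and 6.4 after — 1.4 units further apart.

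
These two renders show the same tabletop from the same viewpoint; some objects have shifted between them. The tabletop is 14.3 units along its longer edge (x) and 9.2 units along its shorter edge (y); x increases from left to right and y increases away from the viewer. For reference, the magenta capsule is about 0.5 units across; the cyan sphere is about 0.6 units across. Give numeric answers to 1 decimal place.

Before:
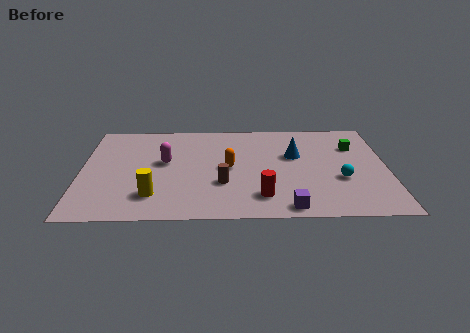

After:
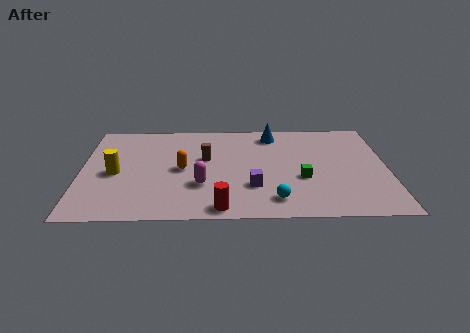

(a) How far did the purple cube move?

2.5

From (9.6, 0.9) to (8.0, 2.8), the purple cube covered √(1.6² + 1.9²) ≈ 2.5 units.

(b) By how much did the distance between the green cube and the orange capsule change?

-0.5

The distance was about 6.2 in the first image and 5.7 in the second, so they moved 0.5 units closer together.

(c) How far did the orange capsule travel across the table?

2.2

From (6.9, 4.6) to (4.7, 4.5), the orange capsule covered √(2.2² + 0.1²) ≈ 2.2 units.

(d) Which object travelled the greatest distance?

the green cube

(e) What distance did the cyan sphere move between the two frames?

3.6

The cyan sphere was near (12.1, 3.4) before and (9.0, 1.6) after, so it travelled √(3.1² + 1.8²) ≈ 3.6 units.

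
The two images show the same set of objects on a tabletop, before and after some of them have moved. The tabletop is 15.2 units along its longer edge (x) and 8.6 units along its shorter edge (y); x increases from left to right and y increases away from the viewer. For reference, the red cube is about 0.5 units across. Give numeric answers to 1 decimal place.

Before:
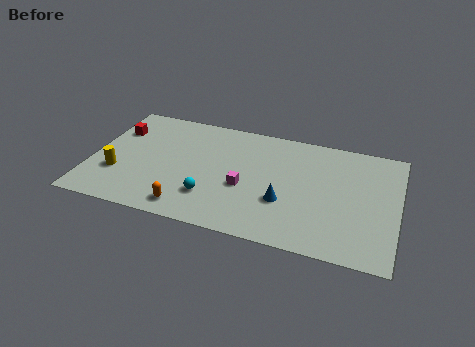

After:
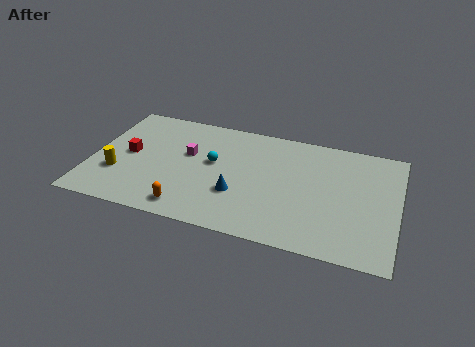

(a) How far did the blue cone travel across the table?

2.3

The blue cone moved from about (9.7, 3.0) to (7.4, 2.9), a distance of √(2.3² + 0.1²) ≈ 2.3.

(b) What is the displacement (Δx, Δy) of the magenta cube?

(-3.0, 1.7)

The magenta cube started near (7.7, 3.5) and ended near (4.7, 5.2).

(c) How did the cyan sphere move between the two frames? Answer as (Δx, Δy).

(-0.1, 2.6)

The cyan sphere was at about (6.1, 2.3) and moved to about (6.0, 4.9).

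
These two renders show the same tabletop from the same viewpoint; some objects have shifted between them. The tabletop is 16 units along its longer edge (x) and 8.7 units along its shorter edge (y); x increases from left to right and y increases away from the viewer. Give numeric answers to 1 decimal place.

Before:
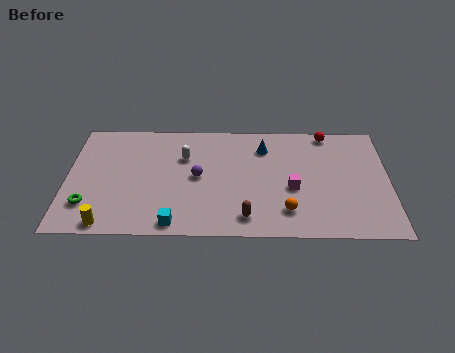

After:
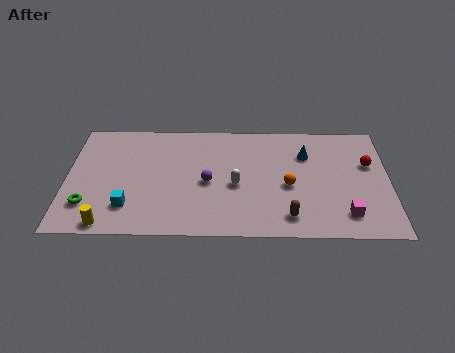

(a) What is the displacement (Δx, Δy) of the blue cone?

(2.1, -0.5)

The blue cone was at about (9.8, 6.7) and moved to about (11.9, 6.2).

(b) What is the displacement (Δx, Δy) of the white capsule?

(2.6, -2.1)

From the two frames, the white capsule sits at roughly (5.8, 5.9) before and (8.4, 3.8) after.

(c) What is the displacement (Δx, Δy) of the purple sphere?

(0.5, -0.4)

The purple sphere started near (6.5, 4.4) and ended near (7.0, 4.0).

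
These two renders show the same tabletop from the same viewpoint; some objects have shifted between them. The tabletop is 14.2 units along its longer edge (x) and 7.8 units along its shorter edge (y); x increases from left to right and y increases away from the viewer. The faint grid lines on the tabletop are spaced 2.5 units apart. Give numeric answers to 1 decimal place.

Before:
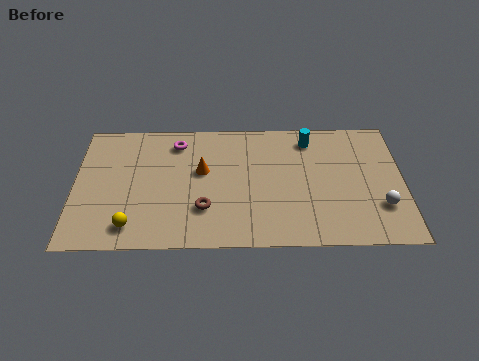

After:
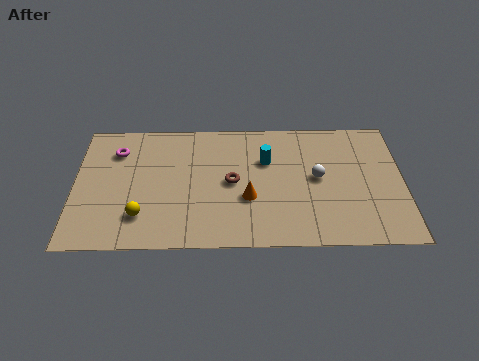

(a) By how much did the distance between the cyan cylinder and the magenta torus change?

+0.7

Before: roughly 5.8 units apart; after: 6.5. That's 0.7 units further apart.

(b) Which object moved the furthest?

the white sphere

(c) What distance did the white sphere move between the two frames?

3.2

From (13.2, 2.3) to (10.5, 4.1), the white sphere covered √(2.7² + 1.8²) ≈ 3.2 units.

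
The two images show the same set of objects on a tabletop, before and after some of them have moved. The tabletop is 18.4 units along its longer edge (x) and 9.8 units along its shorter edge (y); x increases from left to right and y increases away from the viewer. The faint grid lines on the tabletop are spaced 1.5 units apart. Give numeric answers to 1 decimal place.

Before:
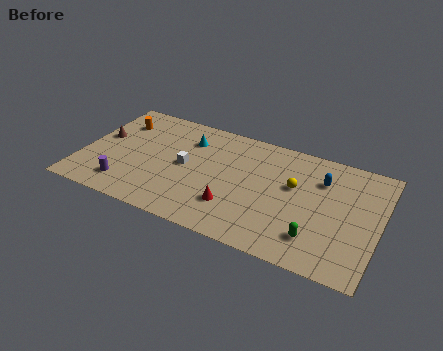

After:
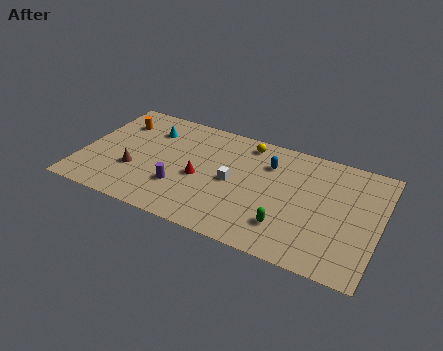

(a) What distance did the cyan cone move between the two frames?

2.4

The cyan cone was near (6.3, 7.4) before and (3.9, 7.4) after, so it travelled √(2.4² + 0.0²) ≈ 2.4 units.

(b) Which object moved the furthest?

the yellow sphere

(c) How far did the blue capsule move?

3.3

The blue capsule moved from about (14.7, 7.1) to (11.4, 7.2), a distance of √(3.3² + 0.1²) ≈ 3.3.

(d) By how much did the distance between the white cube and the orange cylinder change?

+2.8

The distance was about 5.2 in the first image and 8.0 in the second, so they moved 2.8 units further apart.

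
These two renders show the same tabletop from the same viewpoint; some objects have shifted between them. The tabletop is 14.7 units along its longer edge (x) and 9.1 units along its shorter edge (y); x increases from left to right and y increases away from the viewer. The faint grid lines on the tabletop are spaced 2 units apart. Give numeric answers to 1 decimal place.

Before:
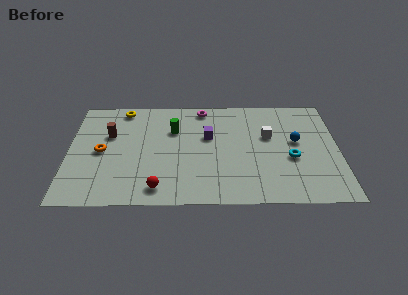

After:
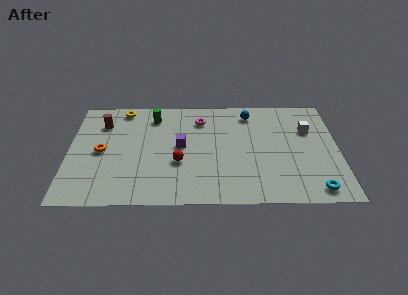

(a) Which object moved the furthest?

the blue sphere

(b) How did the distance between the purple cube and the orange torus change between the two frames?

-1.6

Before: roughly 5.9 units apart; after: 4.3. That's 1.6 units closer together.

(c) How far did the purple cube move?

1.7

From (7.6, 5.6) to (6.1, 4.8), the purple cube covered √(1.5² + 0.8²) ≈ 1.7 units.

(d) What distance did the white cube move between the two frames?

2.3

The white cube moved from about (10.9, 5.6) to (13.1, 6.1), a distance of √(2.2² + 0.5²) ≈ 2.3.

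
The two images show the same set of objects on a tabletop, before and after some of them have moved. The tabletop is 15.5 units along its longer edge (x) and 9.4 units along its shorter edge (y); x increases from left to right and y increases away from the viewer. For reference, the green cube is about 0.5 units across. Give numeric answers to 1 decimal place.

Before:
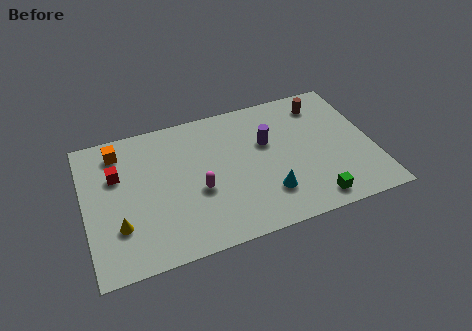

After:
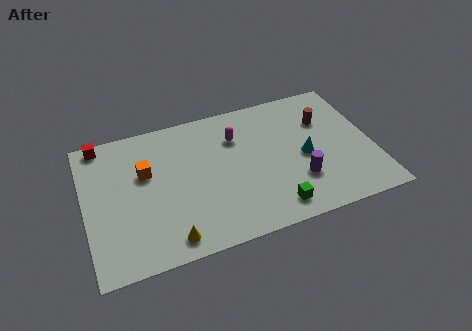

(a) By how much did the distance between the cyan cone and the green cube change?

+0.9

Before: roughly 2.6 units apart; after: 3.5. That's 0.9 units further apart.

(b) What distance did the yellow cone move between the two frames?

3.0

The yellow cone moved from about (1.7, 2.8) to (4.2, 1.2), a distance of √(2.5² + 1.6²) ≈ 3.0.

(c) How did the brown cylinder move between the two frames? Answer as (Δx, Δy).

(0.0, -1.2)

From the two frames, the brown cylinder sits at roughly (13.1, 7.7) before and (13.1, 6.5) after.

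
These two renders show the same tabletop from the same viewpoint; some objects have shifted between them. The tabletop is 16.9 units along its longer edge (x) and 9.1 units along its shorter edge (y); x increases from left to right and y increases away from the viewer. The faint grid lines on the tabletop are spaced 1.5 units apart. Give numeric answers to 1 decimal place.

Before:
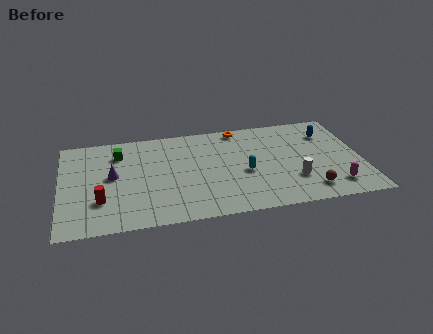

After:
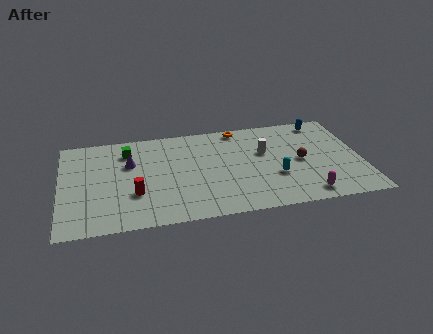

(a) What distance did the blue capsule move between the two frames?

1.2

The blue capsule moved from about (15.2, 6.8) to (15.0, 8.0), a distance of √(0.2² + 1.2²) ≈ 1.2.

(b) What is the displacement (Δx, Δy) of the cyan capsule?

(1.7, -0.7)

From the two frames, the cyan capsule sits at roughly (10.3, 3.9) before and (12.0, 3.2) after.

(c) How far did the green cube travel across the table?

0.5

From (3.3, 7.0) to (3.8, 7.1), the green cube covered √(0.5² + 0.1²) ≈ 0.5 units.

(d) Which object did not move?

the orange torus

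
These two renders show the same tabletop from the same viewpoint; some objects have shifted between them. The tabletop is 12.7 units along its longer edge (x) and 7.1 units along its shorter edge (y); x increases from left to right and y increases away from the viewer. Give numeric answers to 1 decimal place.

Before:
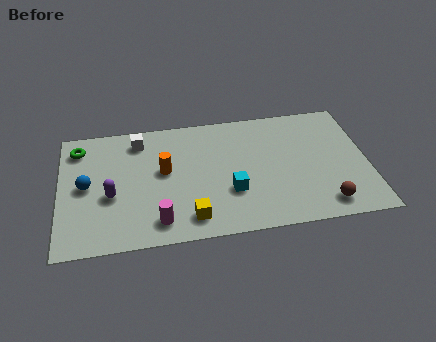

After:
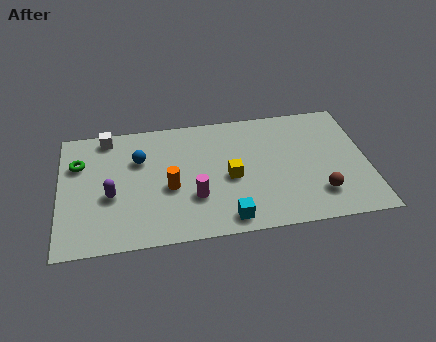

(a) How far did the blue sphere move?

2.5

The blue sphere was near (1.1, 3.6) before and (3.3, 4.8) after, so it travelled √(2.2² + 1.2²) ≈ 2.5 units.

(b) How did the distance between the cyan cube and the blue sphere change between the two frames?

-0.8

Before: roughly 6.0 units apart; after: 5.2. That's 0.8 units closer together.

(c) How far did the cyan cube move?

1.5

The cyan cube was near (7.0, 2.4) before and (6.8, 0.9) after, so it travelled √(0.2² + 1.5²) ≈ 1.5 units.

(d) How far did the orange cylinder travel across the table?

1.0

From (4.3, 4.0) to (4.5, 3.0), the orange cylinder covered √(0.2² + 1.0²) ≈ 1.0 units.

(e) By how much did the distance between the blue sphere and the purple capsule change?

+1.0

Before: roughly 1.2 units apart; after: 2.2. That's 1.0 units further apart.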